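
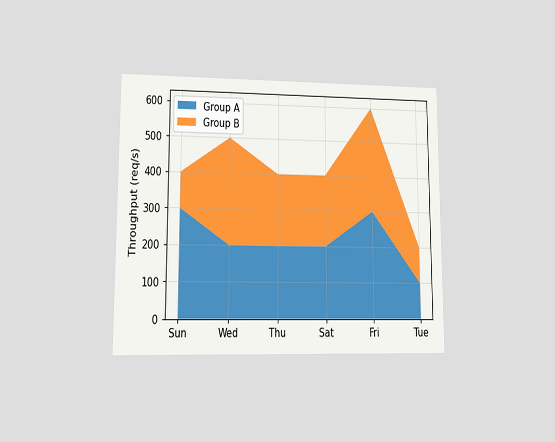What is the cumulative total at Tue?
200req/s

The chart is viewed at a slight angle. The stacked total at Tue reaches 200req/s.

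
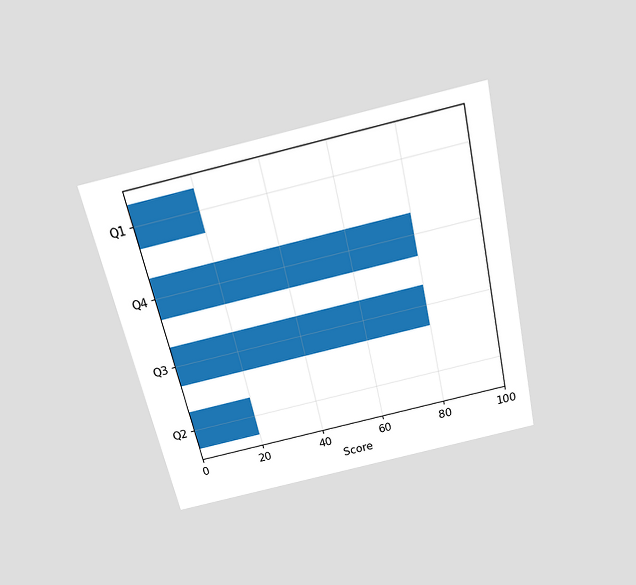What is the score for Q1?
The chart is tilted about 13° counter-clockwise and viewed slightly from above. Reading along the chart's x-axis, the Q1 bar reaches 20.

20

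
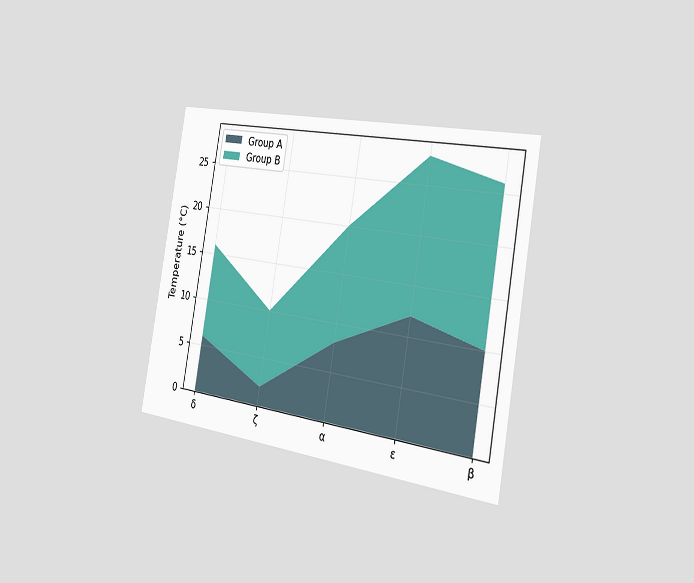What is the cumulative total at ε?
The chart is tilted about 10° clockwise and viewed slightly from the right. The stacked total at ε reaches 28°C.

28°C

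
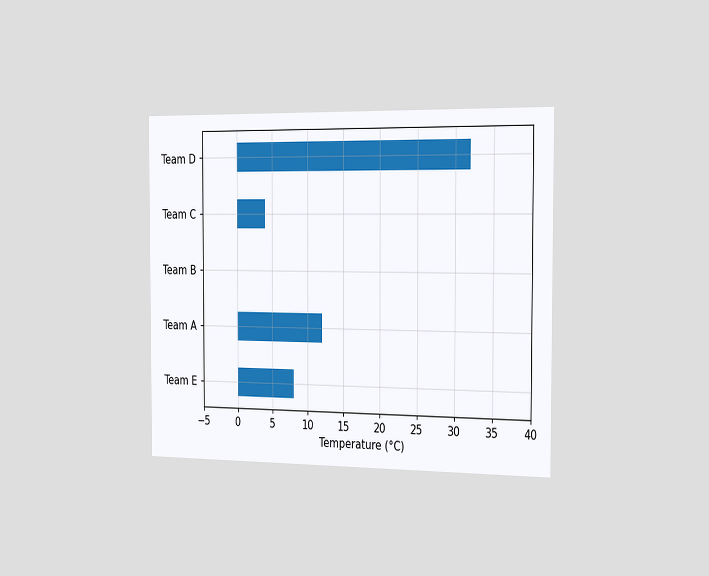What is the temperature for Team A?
12°C

The chart is viewed slightly from the right. Reading along the chart's x-axis, the Team A bar reaches 12°C.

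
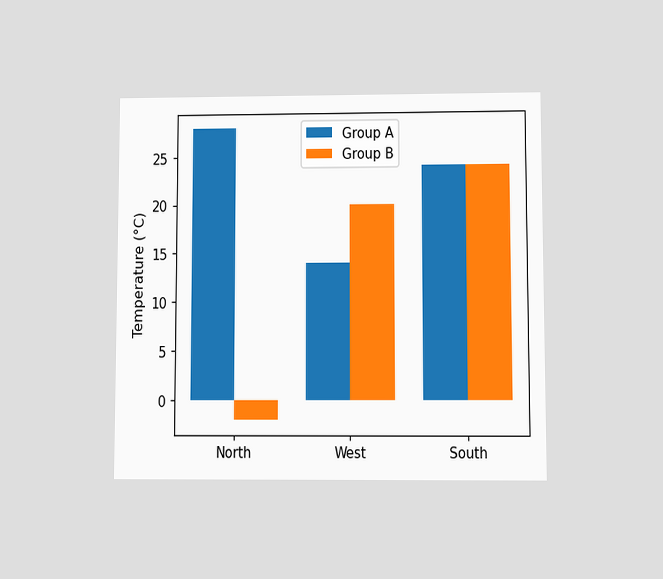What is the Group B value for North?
The chart is viewed at a slight angle. The Group B bar at North reaches -2°C on the y-axis.

-2°C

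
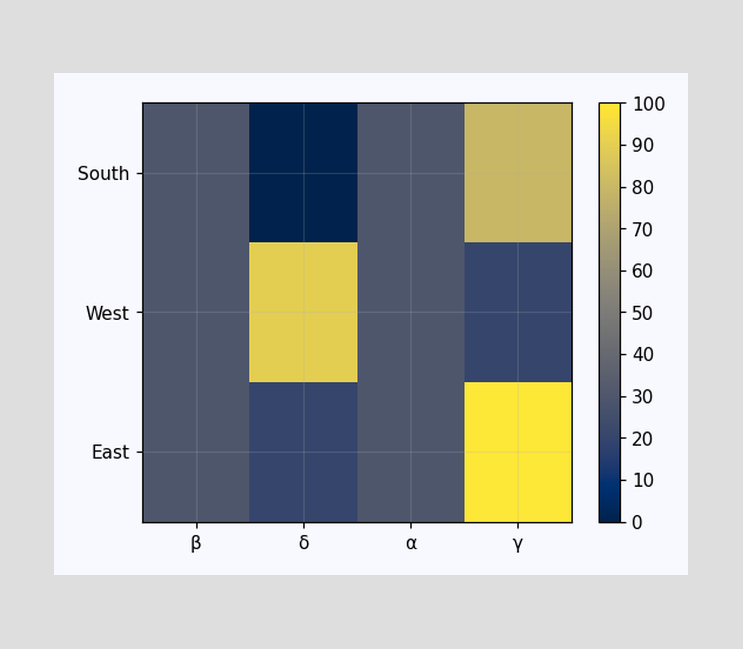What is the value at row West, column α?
30

Matching cell (West, α) against the colorbar gives 30.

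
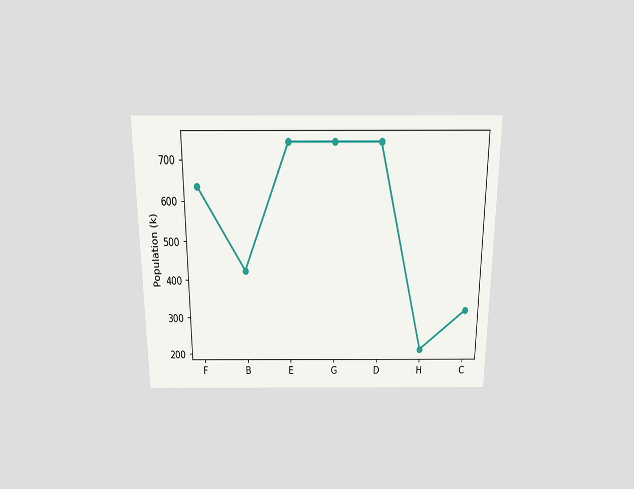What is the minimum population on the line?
The chart is viewed slightly from above. The lowest point is at H, and reading across to the y-axis gives 212k.

212k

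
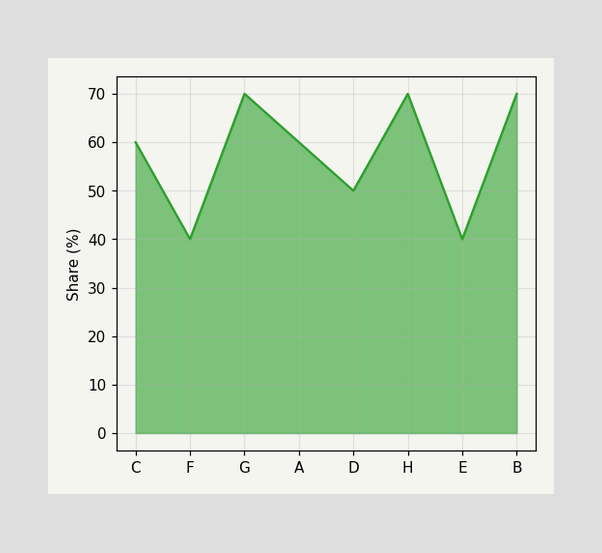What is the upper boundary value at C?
60%

At C the upper boundary is at 60%.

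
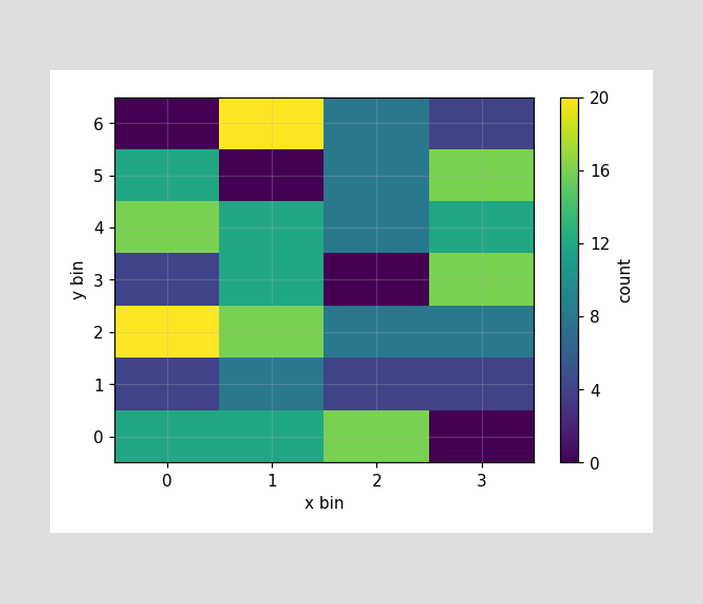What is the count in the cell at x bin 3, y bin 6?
Matching the cell (3, 6) against the colorbar gives 4.

4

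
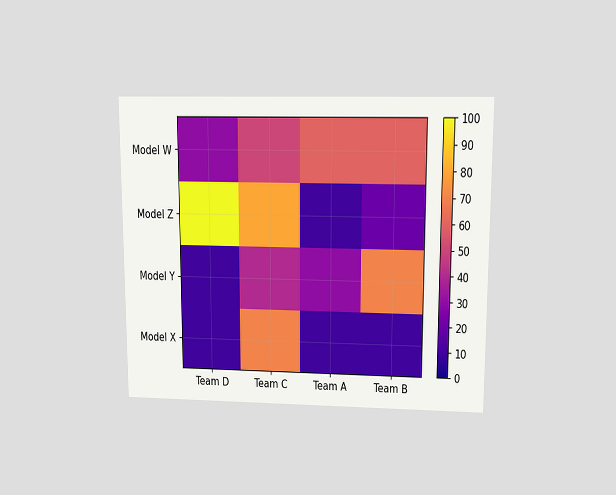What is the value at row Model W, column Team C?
50

The chart is viewed at a slight angle. Matching cell (Model W, Team C) against the colorbar gives 50.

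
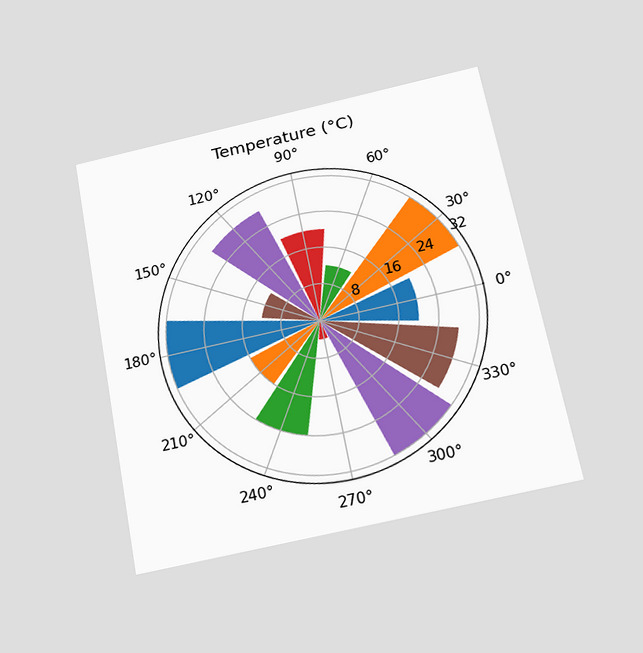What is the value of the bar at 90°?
The chart is tilted about 11° counter-clockwise and viewed slightly from below. The bar at 90° reaches 20°C on the radial axis.

20°C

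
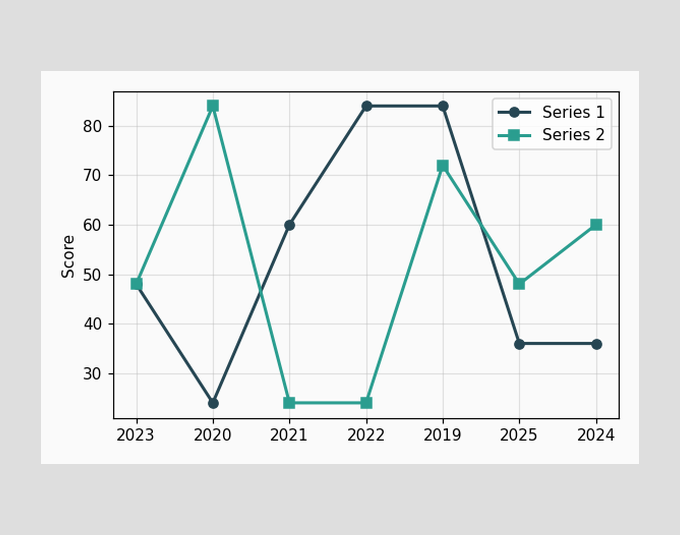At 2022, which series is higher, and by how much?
Series 1, by 60

At 2022, Series 1 sits above the other line by 60.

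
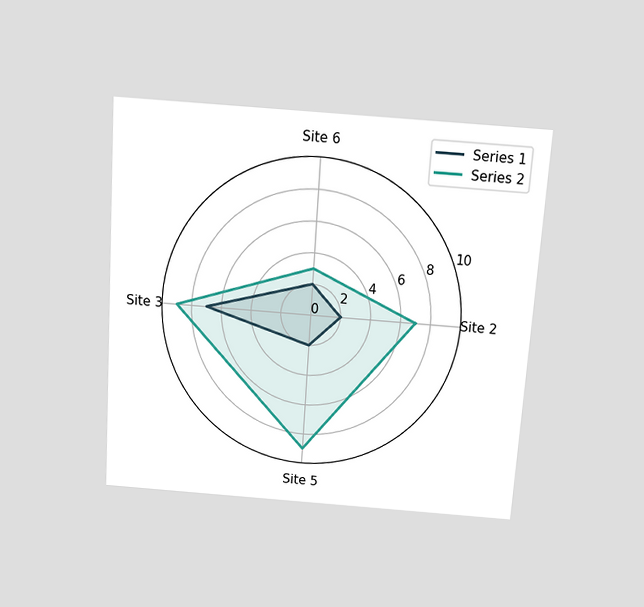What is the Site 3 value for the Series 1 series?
The chart is tilted about 4° clockwise and viewed slightly from above. On the Site 3 axis, Series 1 reaches 7.

7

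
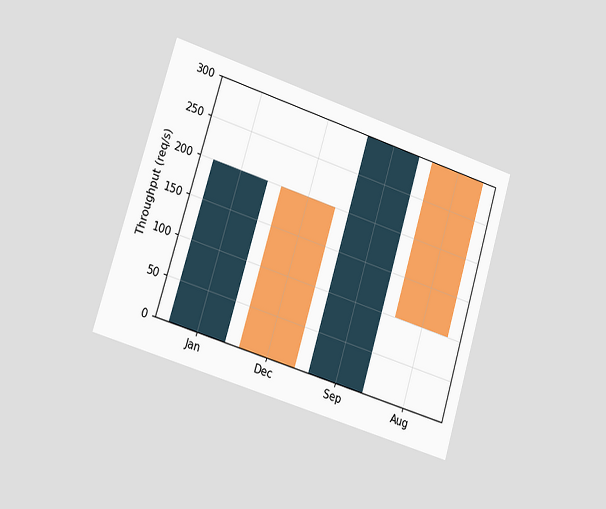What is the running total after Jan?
The chart is tilted about 17° clockwise and viewed slightly from the left. After Jan the running total reaches 200req/s.

200req/s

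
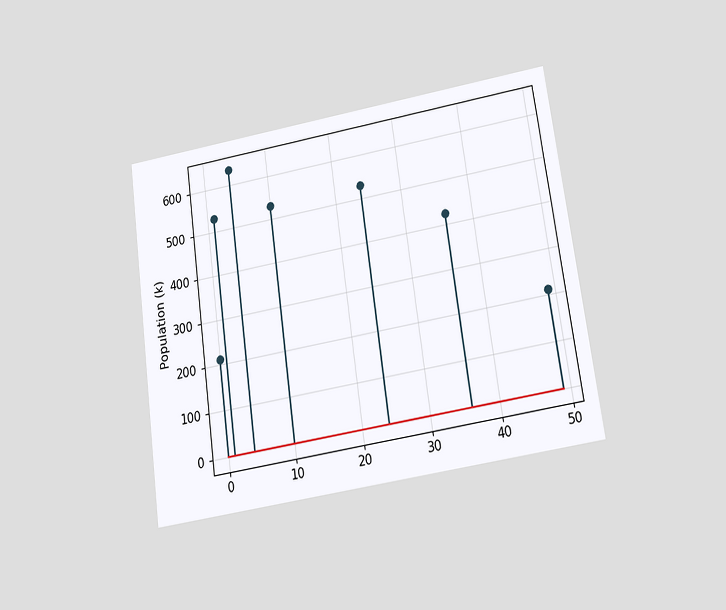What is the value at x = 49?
212k

The chart is tilted about 8° counter-clockwise and viewed slightly from below. The stem at x=49 reaches 212k.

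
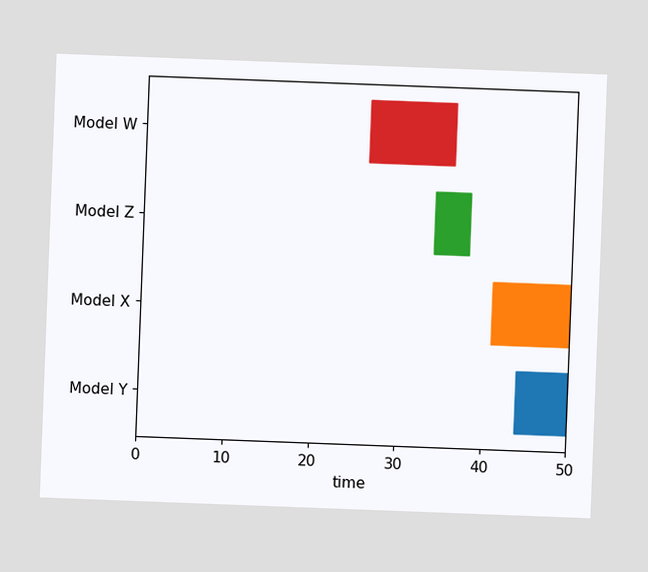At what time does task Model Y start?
44

The chart is tilted about 2° clockwise. The Model Y bar begins at t=44.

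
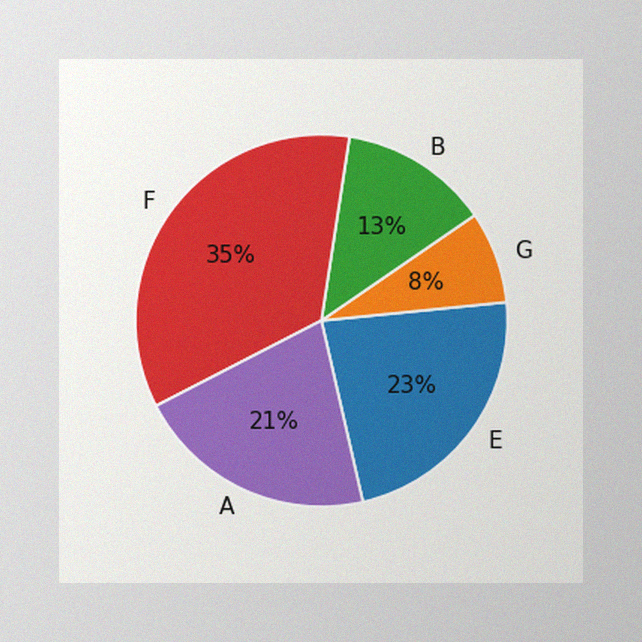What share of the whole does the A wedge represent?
The image has some photo noise and uneven lighting. The A slice takes up 21% of the pie.

21%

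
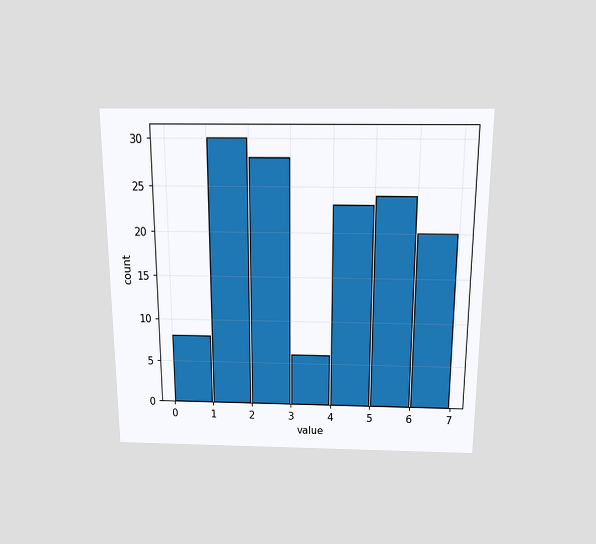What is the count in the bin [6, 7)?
20

The chart is viewed slightly from above. The [6, 7) bin has height 20.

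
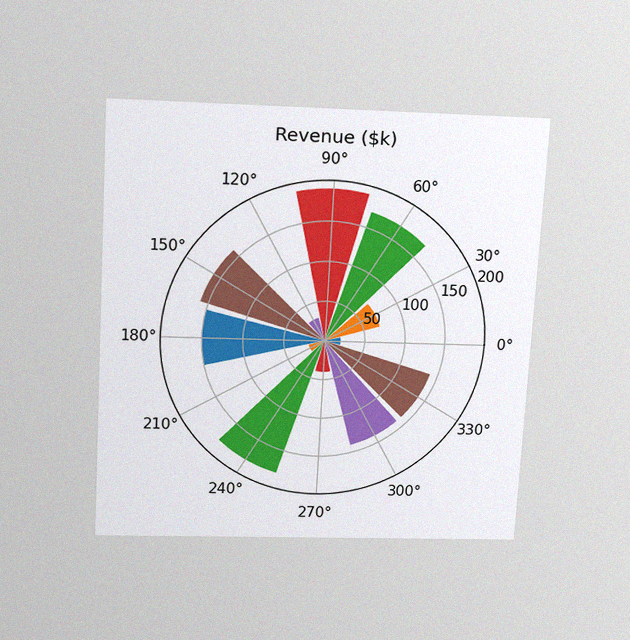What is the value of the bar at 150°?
$160k

The chart is tilted about 3° clockwise and viewed slightly from above, with some photo noise. The bar at 150° reaches $160k on the radial axis.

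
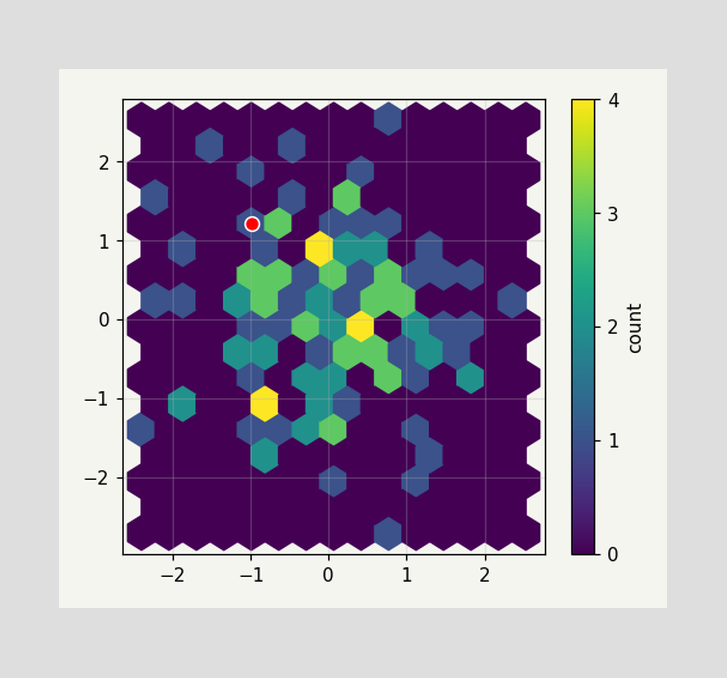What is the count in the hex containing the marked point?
The marked hex reads 1 on the colorbar.

1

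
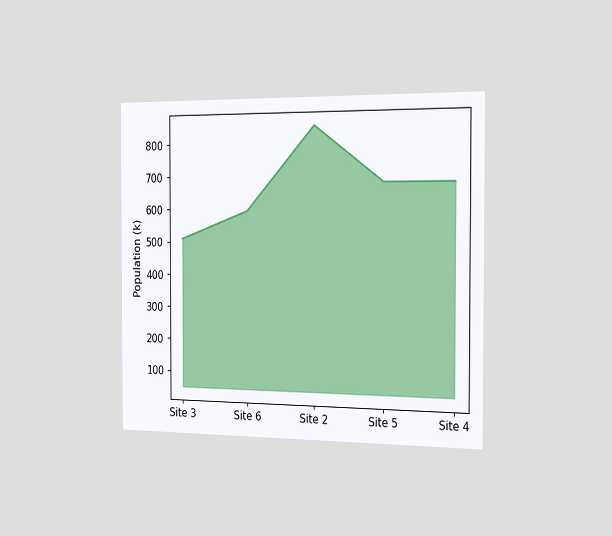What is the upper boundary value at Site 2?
The chart is viewed slightly from the right. At Site 2 the upper boundary is at 850k.

850k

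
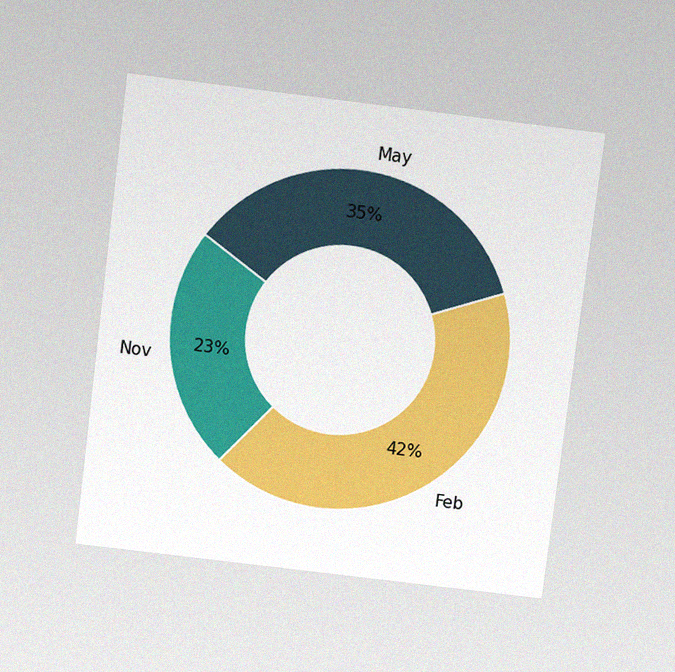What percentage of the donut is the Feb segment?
42%

The chart is tilted about 7° clockwise and viewed slightly from above, with some photo noise. The Feb segment takes up 42% of the ring.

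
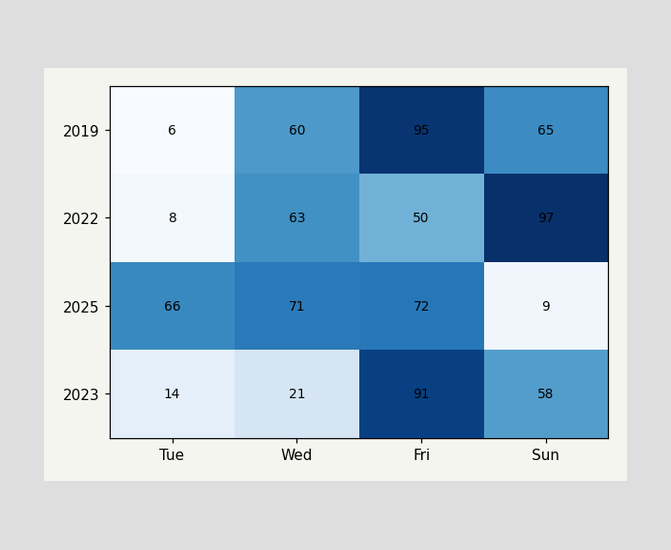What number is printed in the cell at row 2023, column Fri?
The (2023, Fri) cell reads 91.

91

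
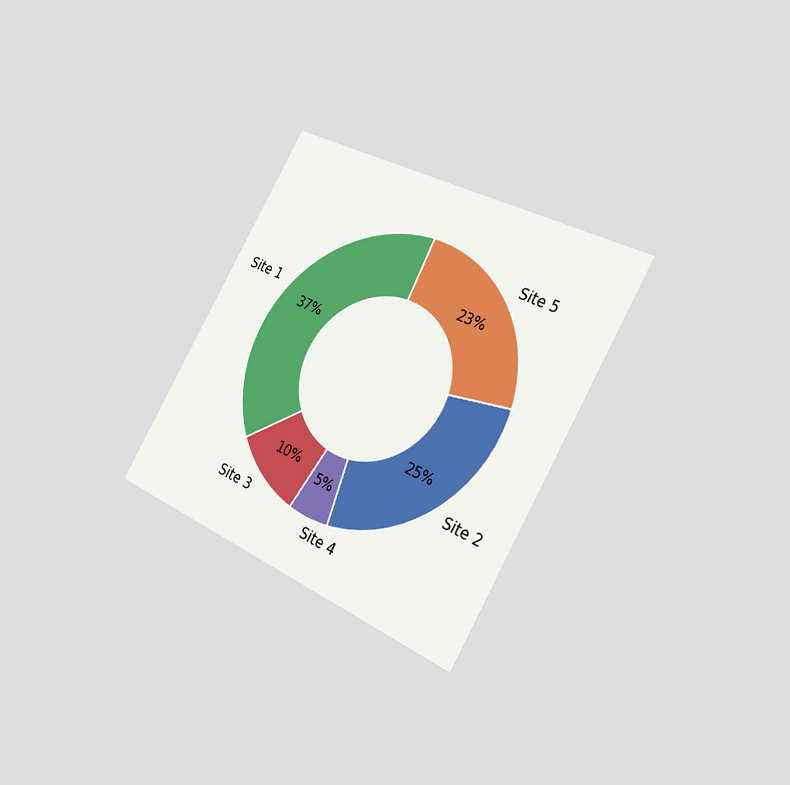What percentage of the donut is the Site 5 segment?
23%

The chart is tilted about 30° clockwise and viewed slightly from the right. The Site 5 segment takes up 23% of the ring.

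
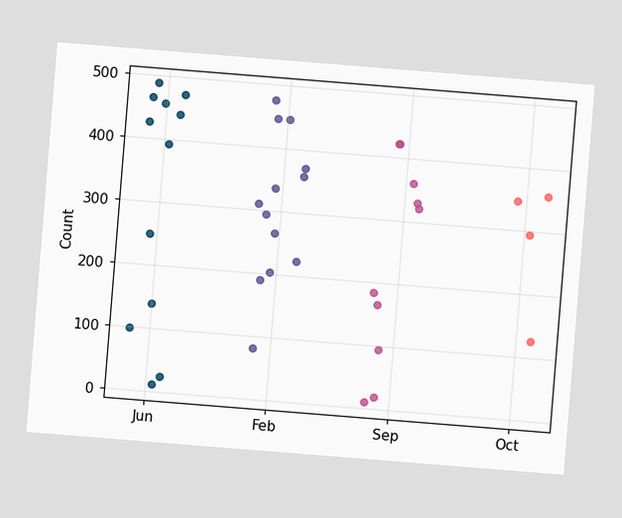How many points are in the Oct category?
4

The chart is tilted about 5° clockwise. Counting the markers in the Oct column gives 4.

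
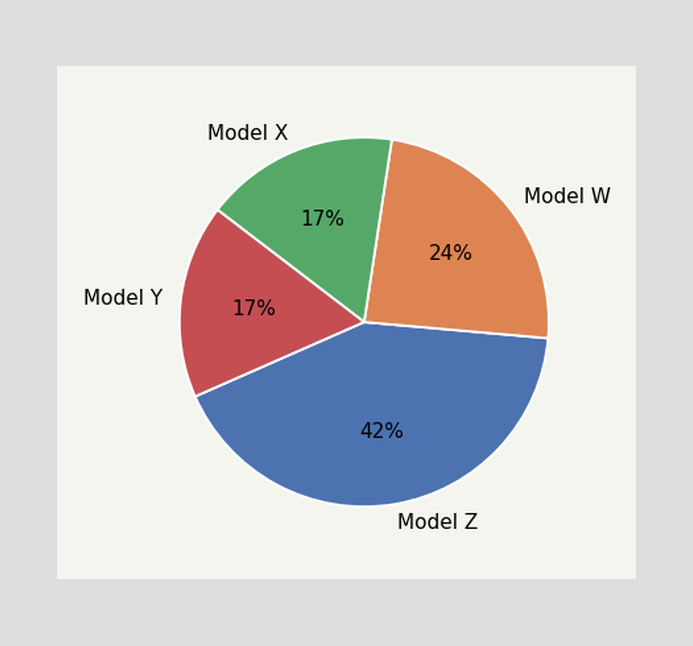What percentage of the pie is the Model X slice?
The Model X slice takes up 17% of the pie.

17%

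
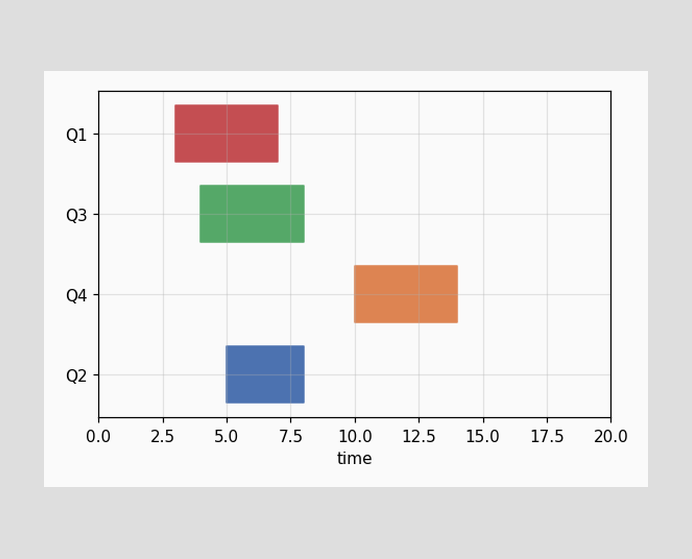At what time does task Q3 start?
4

The Q3 bar begins at t=4.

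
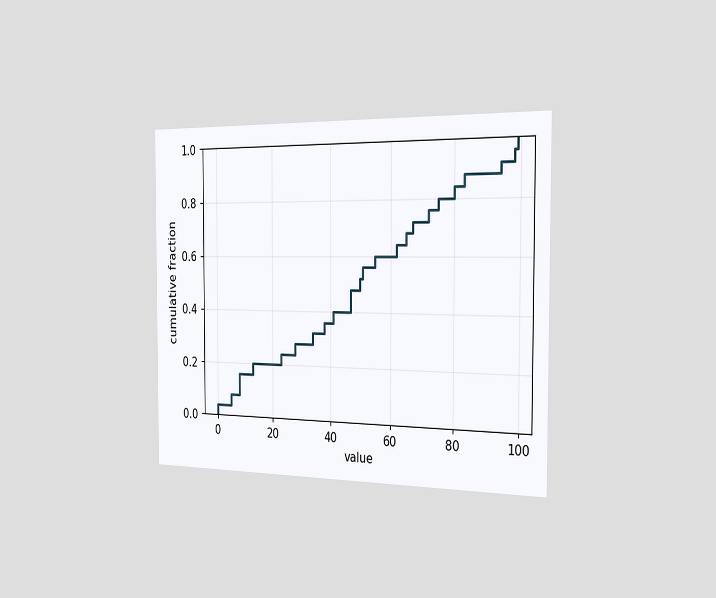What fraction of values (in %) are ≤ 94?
The chart is viewed slightly from the right. At x=94 the ECDF step is at 92%.

92%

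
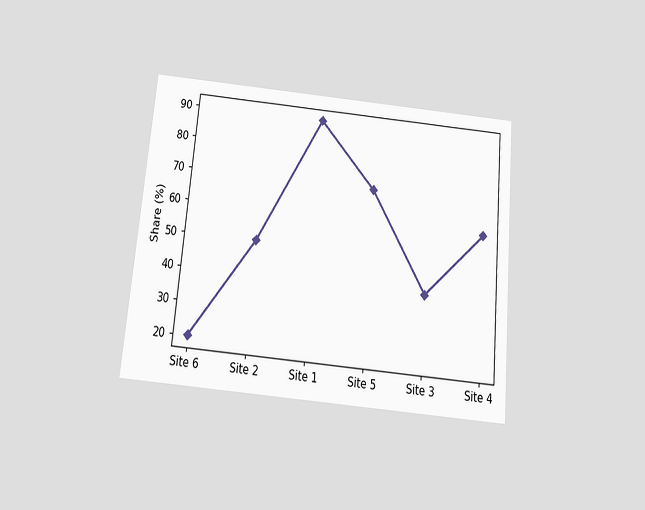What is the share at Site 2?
50%

The chart is tilted about 5° clockwise and viewed slightly from below. At Site 2, the line is at 50%.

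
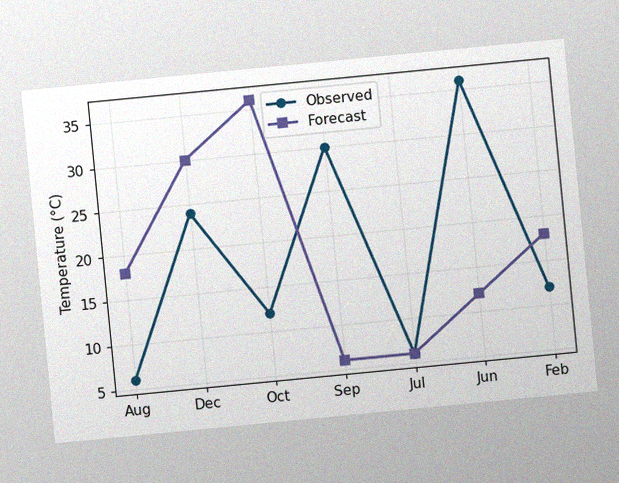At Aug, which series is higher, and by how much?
The chart is tilted about 6° counter-clockwise, with some photo noise. At Aug, Forecast sits above the other line by 12°C.

Forecast, by 12°C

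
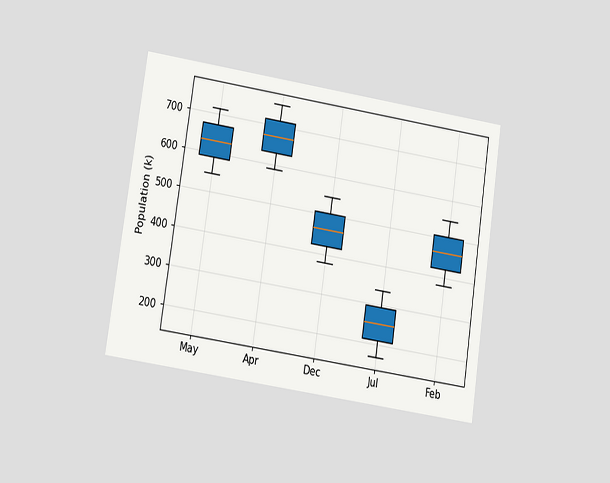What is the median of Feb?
462k

The chart is tilted about 9° clockwise and viewed at a slight angle. The median line in the Feb box sits at 462k.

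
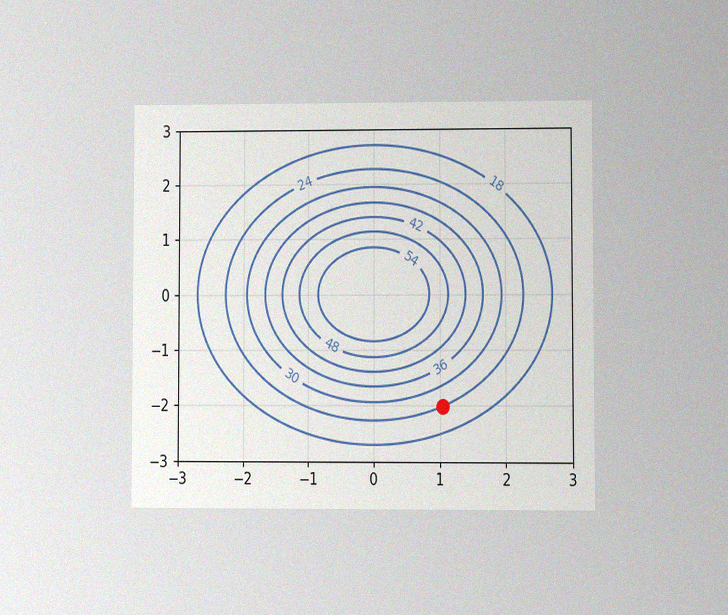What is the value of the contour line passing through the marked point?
The chart is viewed at a slight angle, with some photo noise. The marked point sits on the contour labelled 24.

24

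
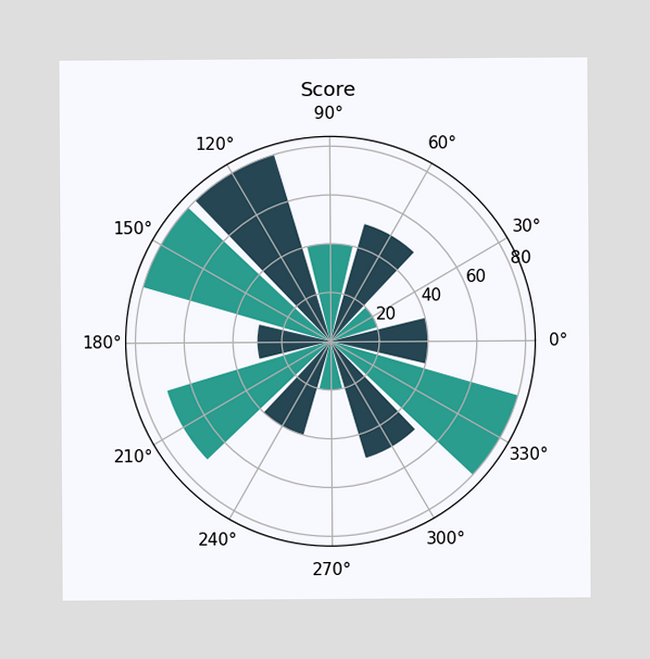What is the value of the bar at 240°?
The bar at 240° reaches 40 on the radial axis.

40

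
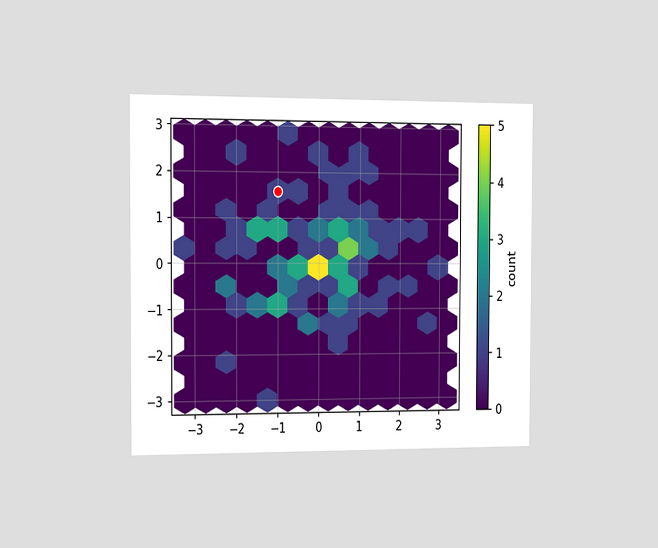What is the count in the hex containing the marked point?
1

The chart is viewed slightly from the left. The marked hex reads 1 on the colorbar.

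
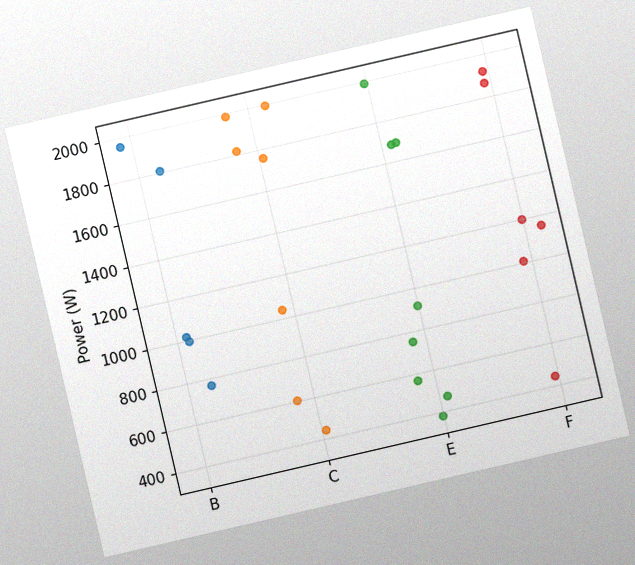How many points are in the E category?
8

The chart is tilted about 13° counter-clockwise, with some photo noise. Counting the markers in the E column gives 8.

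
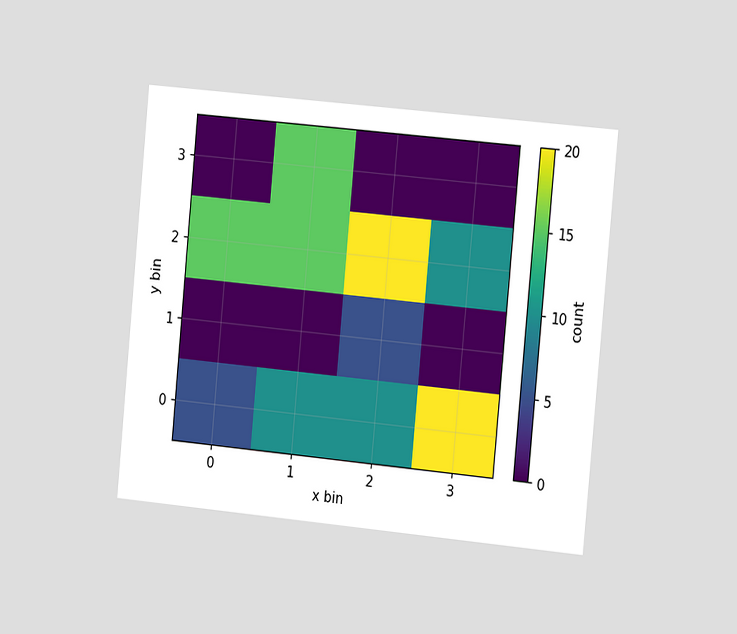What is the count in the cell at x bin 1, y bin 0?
10

The chart is tilted about 5° clockwise and viewed at a slight angle. Matching the cell (1, 0) against the colorbar gives 10.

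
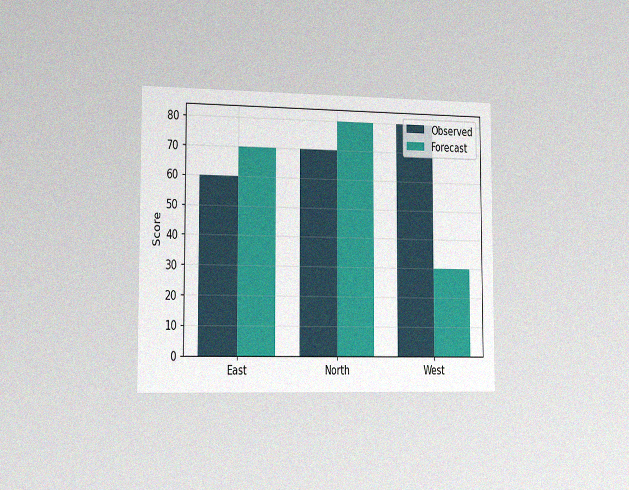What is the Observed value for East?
The chart is viewed slightly from the left, with some photo noise. The Observed bar at East reaches 60 on the y-axis.

60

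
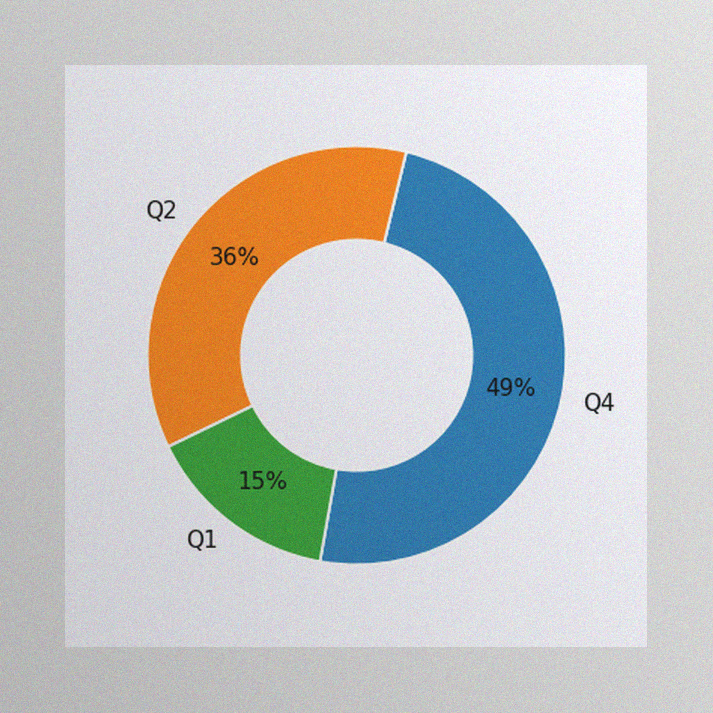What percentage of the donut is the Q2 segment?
The image has some photo noise and uneven lighting. The Q2 segment takes up 36% of the ring.

36%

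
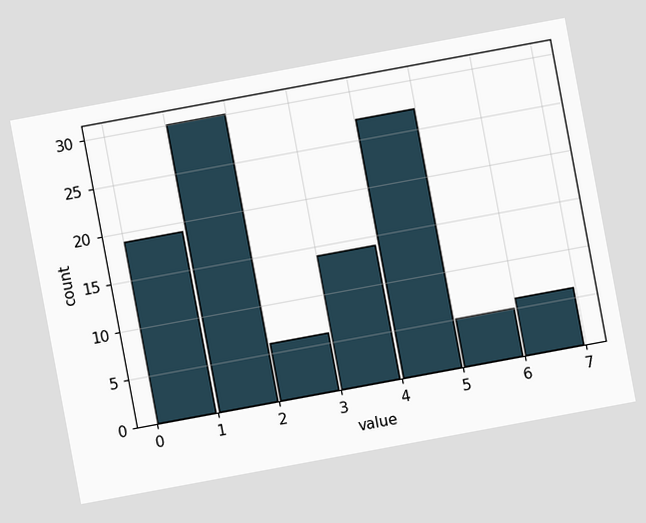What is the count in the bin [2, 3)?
6

The chart is tilted about 10° counter-clockwise. The [2, 3) bin has height 6.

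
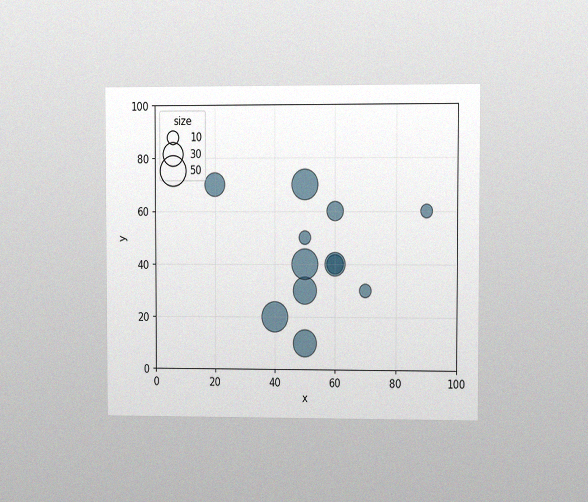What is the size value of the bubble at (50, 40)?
The chart is viewed at a slight angle, with some photo noise. Matching the bubble at (50, 40) against the size legend gives 50.

50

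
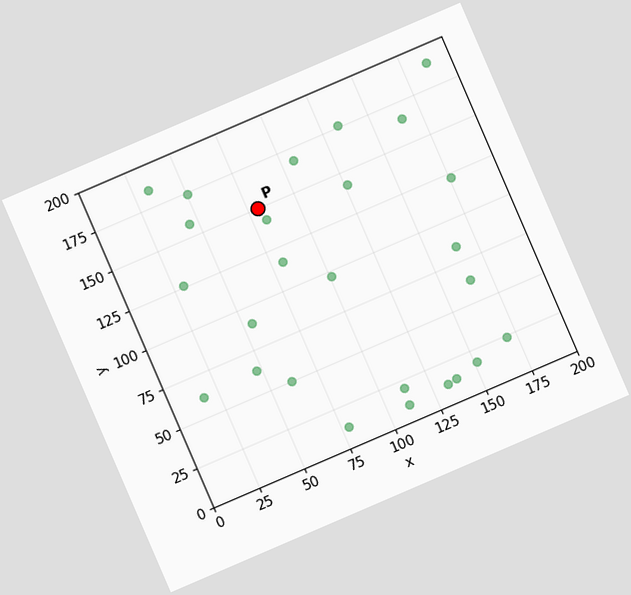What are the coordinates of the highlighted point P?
(80, 150)

The chart is tilted about 23° counter-clockwise. Following the gridlines from P to each axis, P sits at (80, 150).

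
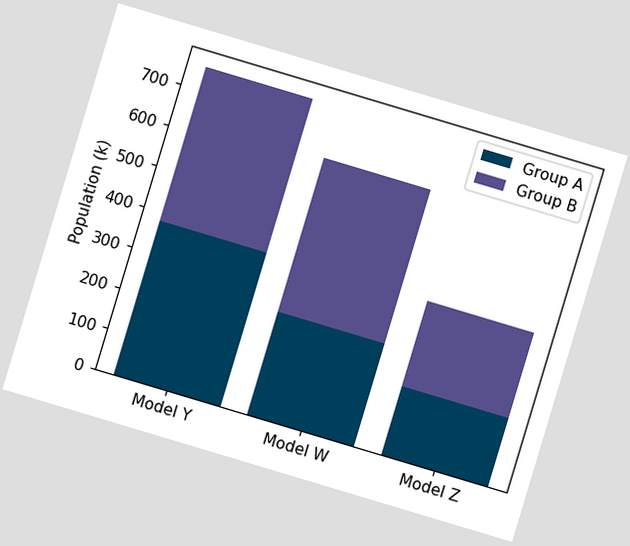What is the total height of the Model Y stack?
756k

The chart is tilted about 17° clockwise. The Model Y stack's top reaches 756k on the y-axis.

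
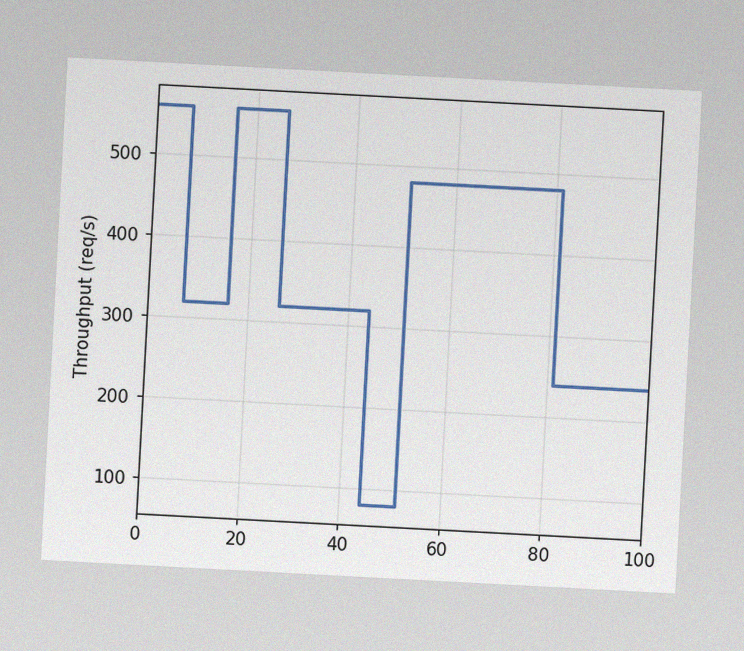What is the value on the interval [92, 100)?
The chart is tilted about 3° clockwise, with some photo noise. On [92, 100) the step sits at 240req/s.

240req/s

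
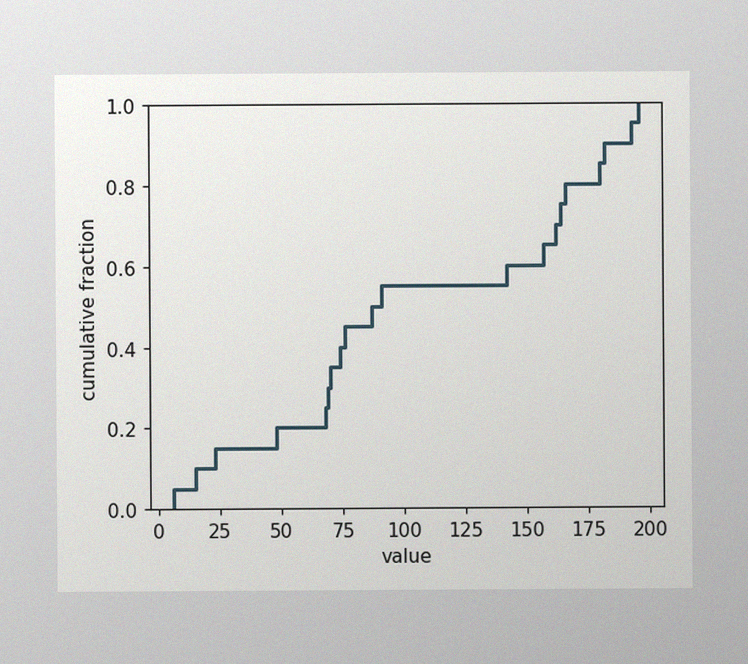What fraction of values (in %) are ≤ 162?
The image has some photo noise and uneven lighting. At x=162 the ECDF step is at 70%.

70%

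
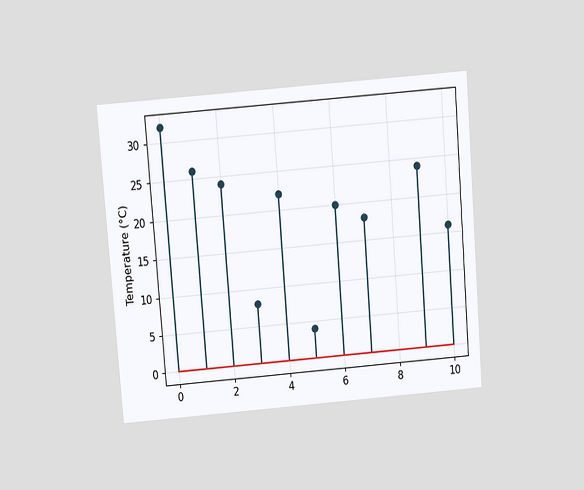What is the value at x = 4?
The chart is tilted about 5° counter-clockwise and viewed slightly from above. The stem at x=4 reaches 22°C.

22°C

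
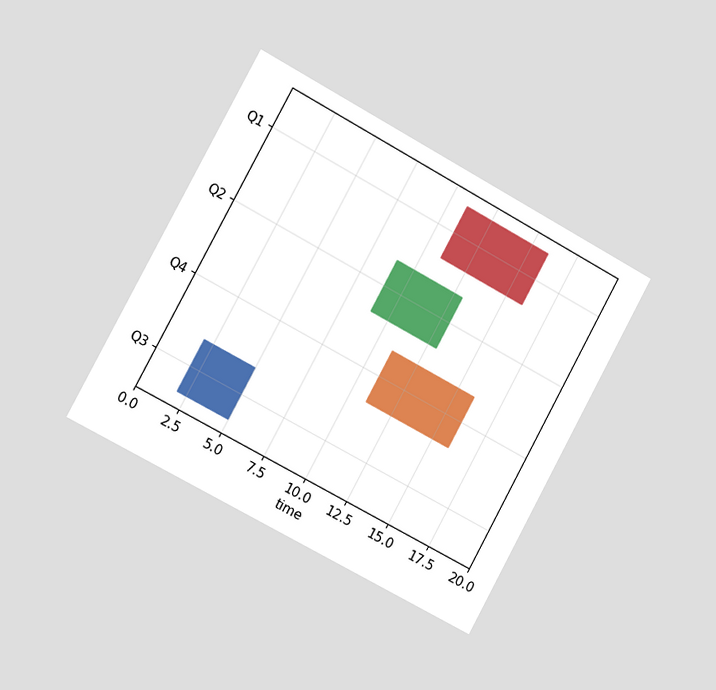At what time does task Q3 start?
The chart is tilted about 28° clockwise and viewed slightly from the left. The Q3 bar begins at t=2.

2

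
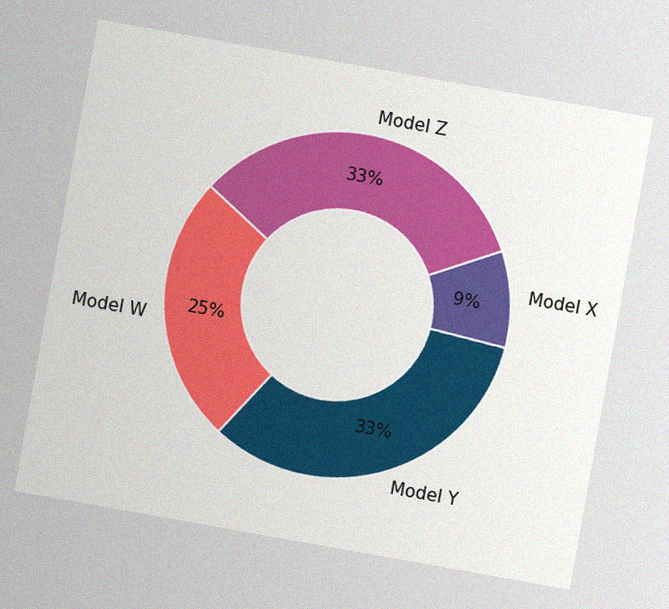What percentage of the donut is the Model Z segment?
The chart is tilted about 10° clockwise, with some photo noise. The Model Z segment takes up 33% of the ring.

33%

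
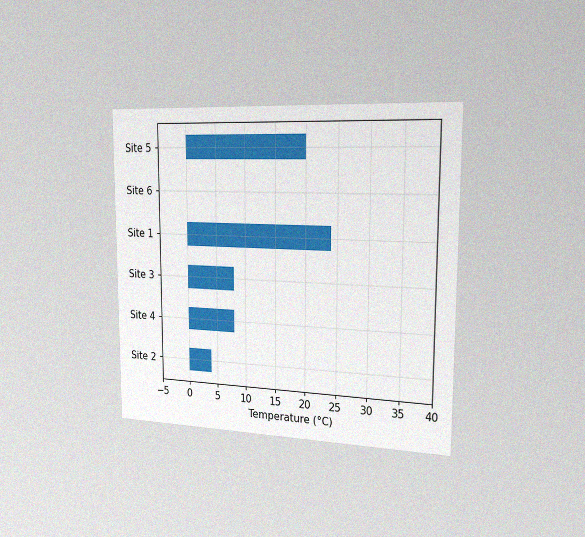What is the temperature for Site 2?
4°C

The chart is viewed slightly from the right, with some photo noise. Reading along the chart's x-axis, the Site 2 bar reaches 4°C.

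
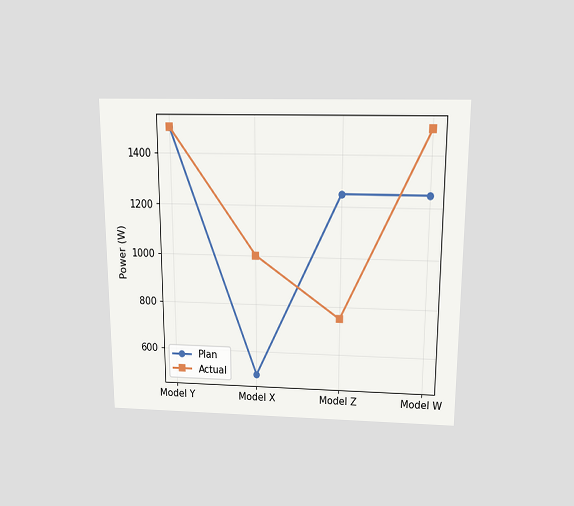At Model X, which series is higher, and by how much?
Actual, by 500W

The chart is viewed slightly from above. At Model X, Actual sits above the other line by 500W.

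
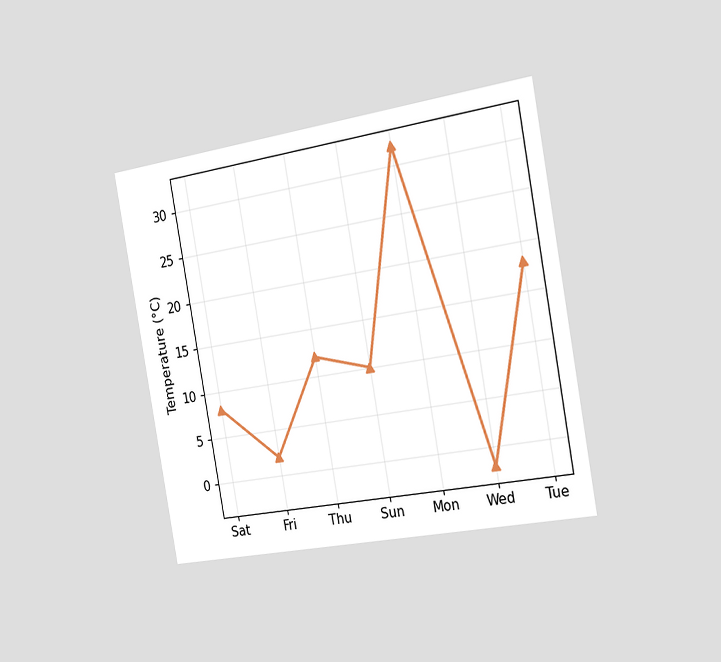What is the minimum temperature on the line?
The chart is tilted about 10° counter-clockwise and viewed slightly from the right. The lowest point is at Wed, and reading across to the y-axis gives -2°C.

-2°C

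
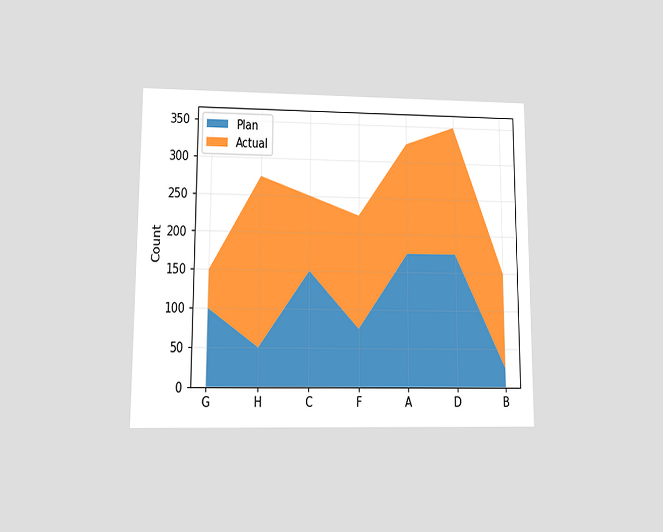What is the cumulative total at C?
250

The chart is viewed at a slight angle. The stacked total at C reaches 250.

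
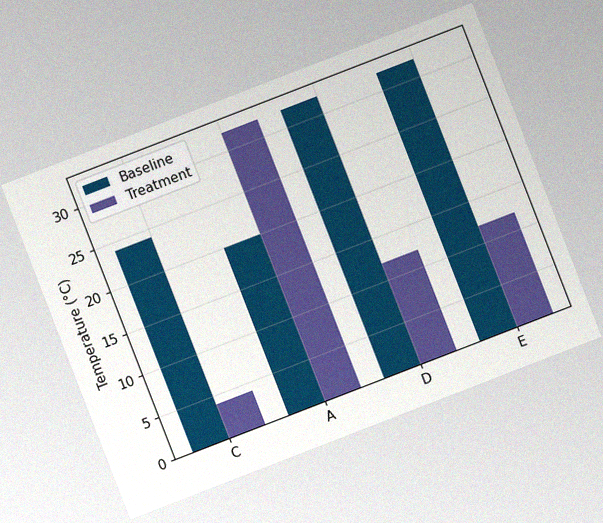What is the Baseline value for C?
24°C

The chart is tilted about 21° counter-clockwise, with some photo noise. The Baseline bar at C reaches 24°C on the y-axis.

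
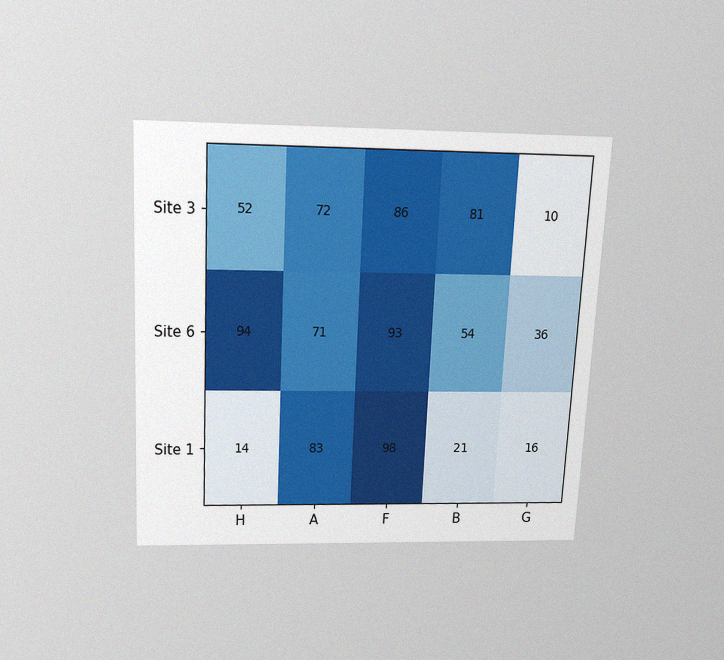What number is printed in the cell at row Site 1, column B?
21

The chart is tilted about 3° clockwise and viewed slightly from above, with some photo noise. The (Site 1, B) cell reads 21.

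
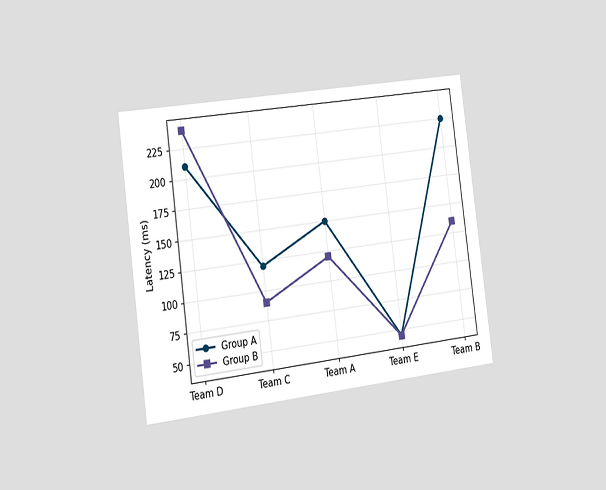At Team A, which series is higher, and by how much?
The chart is tilted about 8° counter-clockwise and viewed slightly from the left. At Team A, Group A sits above the other line by 30ms.

Group A, by 30ms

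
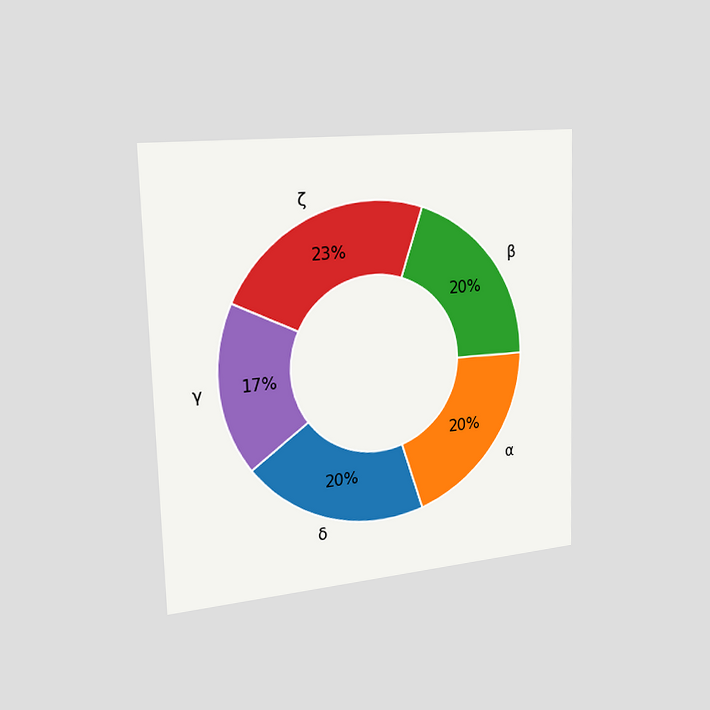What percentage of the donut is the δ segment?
20%

The chart is viewed slightly from the left. The δ segment takes up 20% of the ring.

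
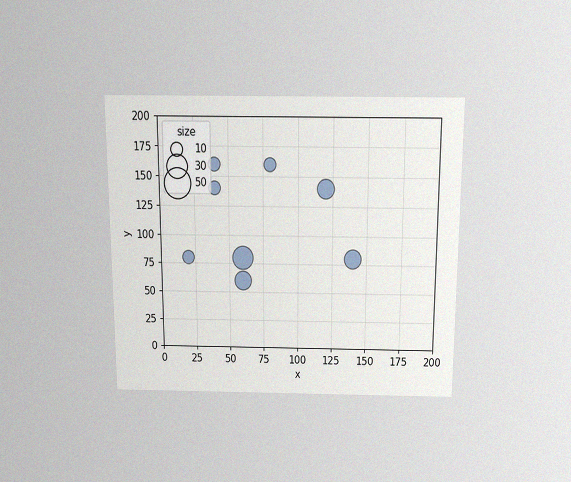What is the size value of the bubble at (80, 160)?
10

The chart is viewed slightly from above, with some photo noise. Matching the bubble at (80, 160) against the size legend gives 10.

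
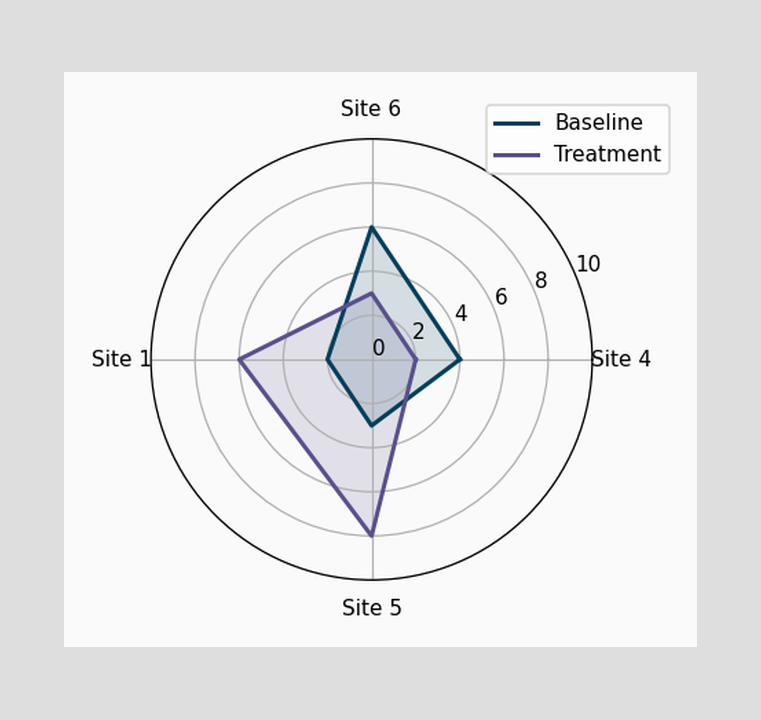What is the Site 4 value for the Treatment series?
On the Site 4 axis, Treatment reaches 2.

2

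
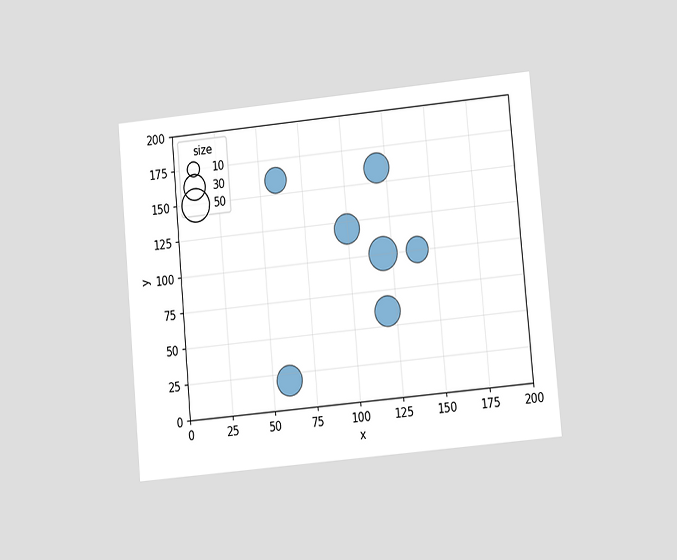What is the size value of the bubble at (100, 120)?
40

The chart is tilted about 5° counter-clockwise and viewed at a slight angle. Matching the bubble at (100, 120) against the size legend gives 40.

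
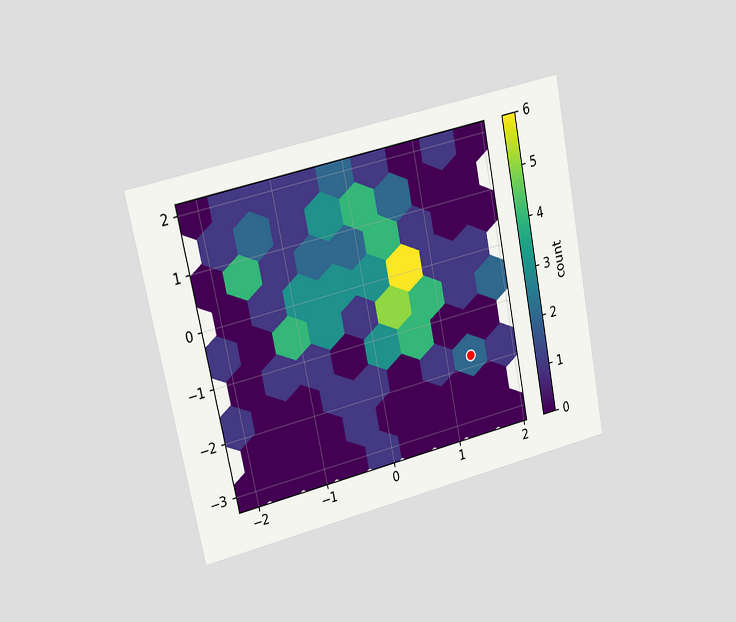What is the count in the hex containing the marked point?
The chart is tilted about 11° counter-clockwise and viewed slightly from the left. The marked hex reads 2 on the colorbar.

2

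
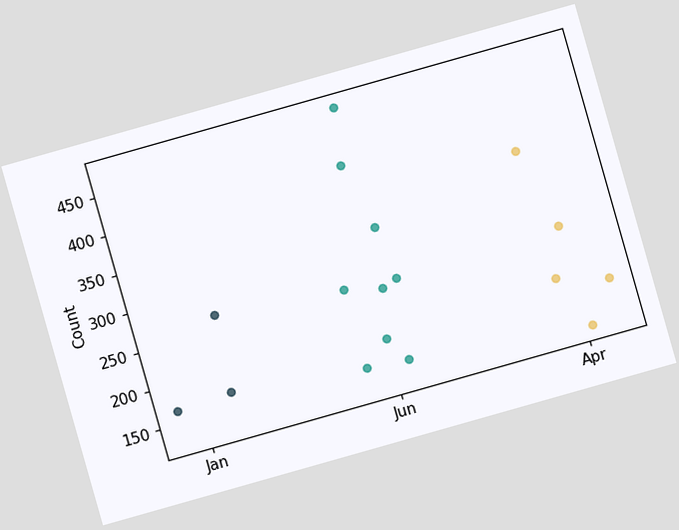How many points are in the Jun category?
The chart is tilted about 16° counter-clockwise. Counting the markers in the Jun column gives 9.

9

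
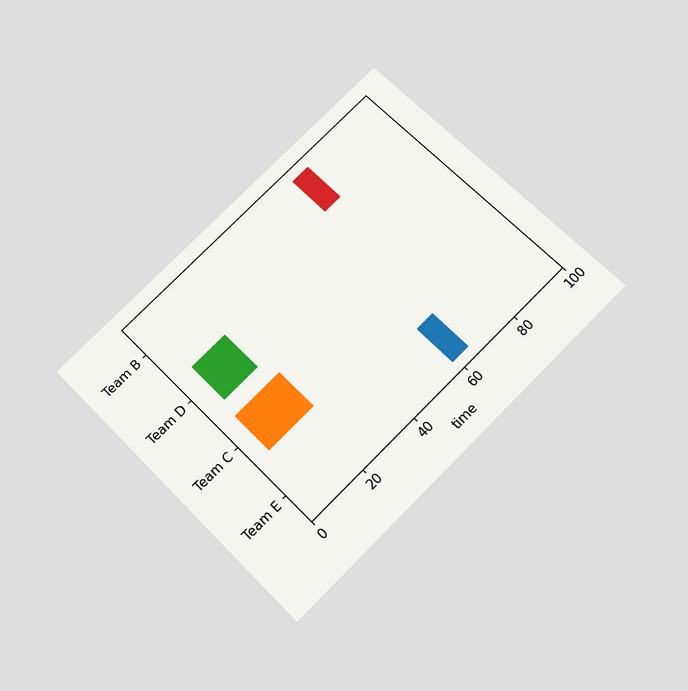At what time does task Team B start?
66

The chart is tilted about 45° counter-clockwise and viewed slightly from below. The Team B bar begins at t=66.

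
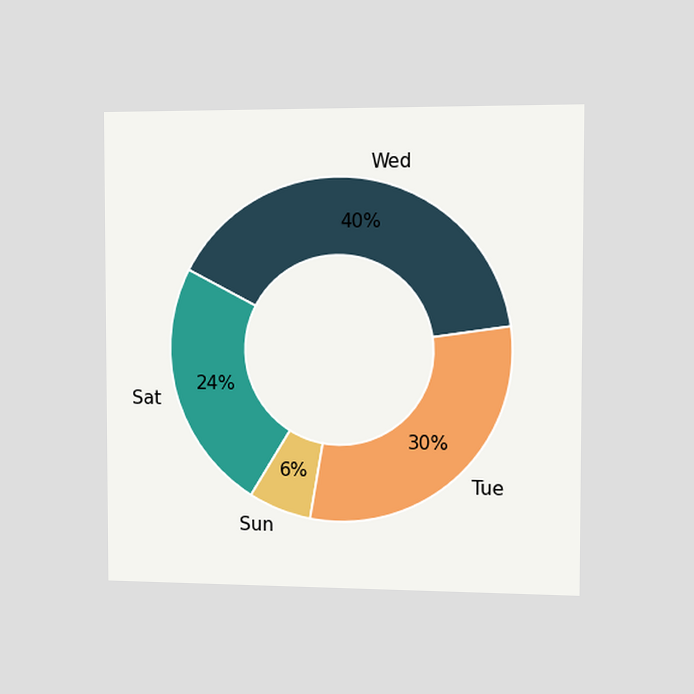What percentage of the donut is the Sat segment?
The chart is viewed slightly from the right. The Sat segment takes up 24% of the ring.

24%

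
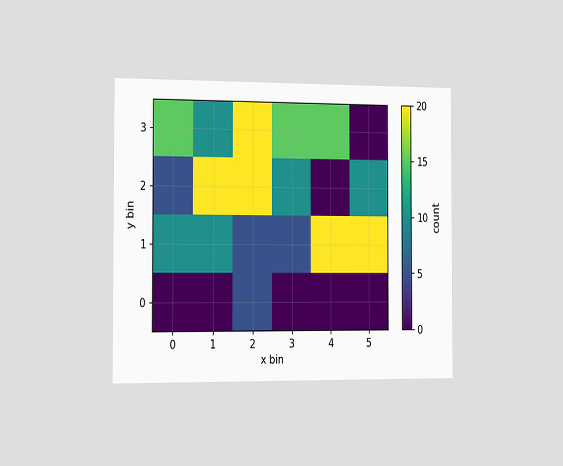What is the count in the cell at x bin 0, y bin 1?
10

The chart is viewed slightly from the left. Matching the cell (0, 1) against the colorbar gives 10.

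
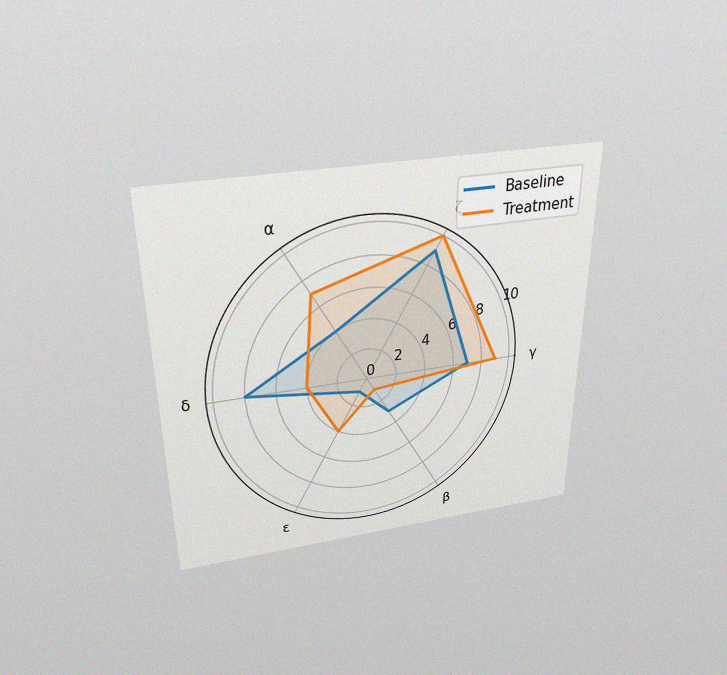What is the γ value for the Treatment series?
9

The chart is viewed slightly from above, with some photo noise. On the γ axis, Treatment reaches 9.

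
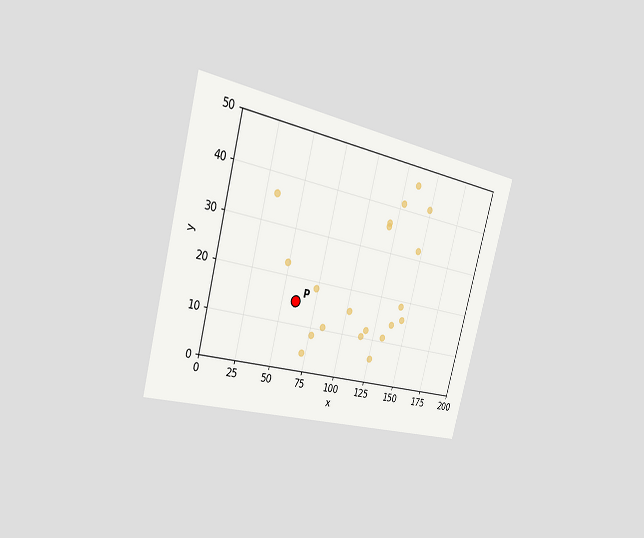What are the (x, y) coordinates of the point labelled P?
(60, 15)

The chart is tilted about 15° clockwise and viewed slightly from the left. Following the gridlines from P to each axis, P sits at (60, 15).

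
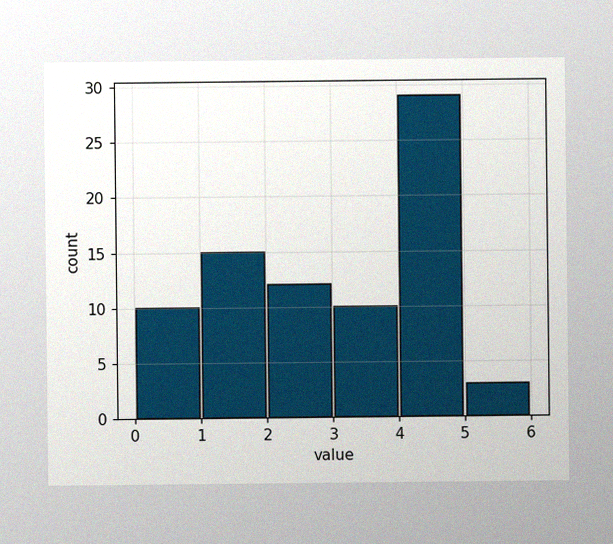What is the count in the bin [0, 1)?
10

The image has some photo noise and uneven lighting. The [0, 1) bin has height 10.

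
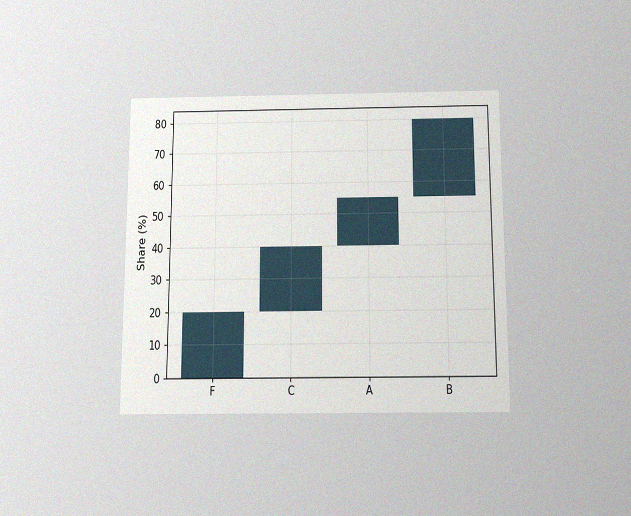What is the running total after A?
55%

The chart is viewed slightly from below, with some photo noise. After A the running total reaches 55%.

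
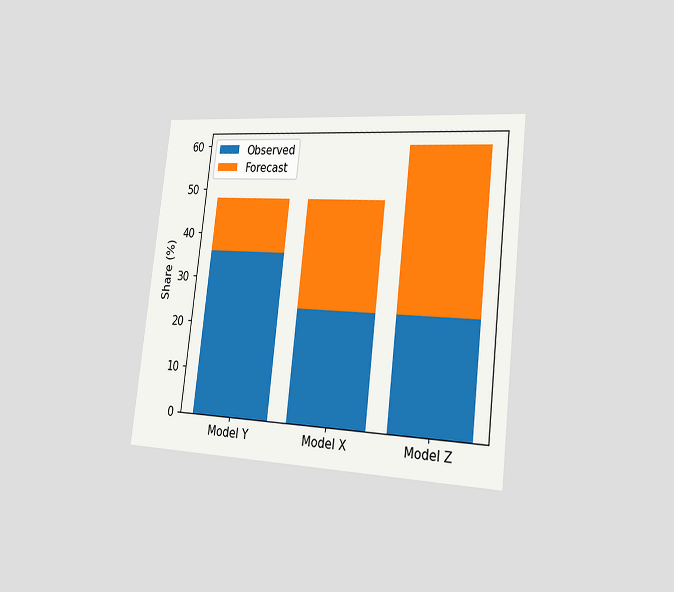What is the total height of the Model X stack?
48%

The chart is tilted about 7° clockwise and viewed slightly from the right. The Model X stack's top reaches 48% on the y-axis.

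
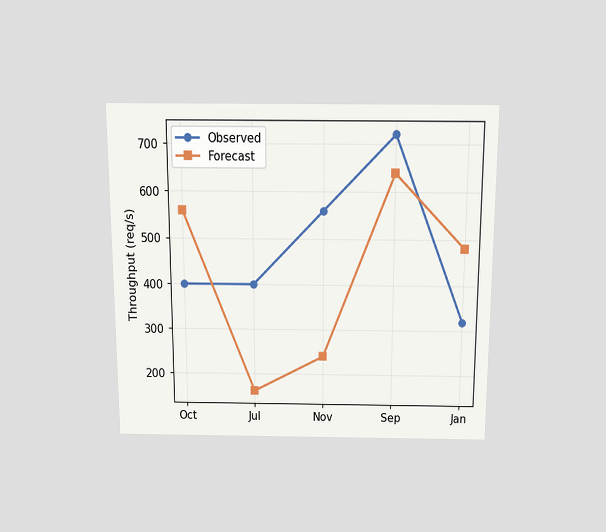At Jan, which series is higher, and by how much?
The chart is viewed slightly from above. At Jan, Forecast sits above the other line by 160req/s.

Forecast, by 160req/s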